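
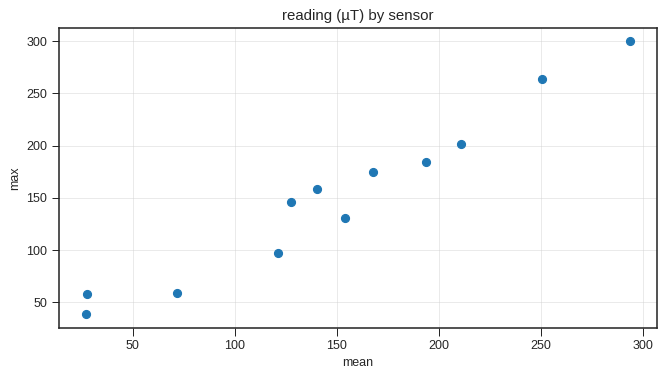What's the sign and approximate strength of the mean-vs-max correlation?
Points are positively correlated; strong (|r| ≈ 1.0).

positive, strong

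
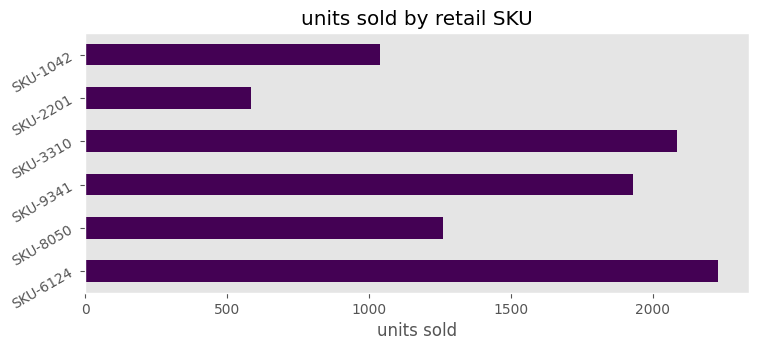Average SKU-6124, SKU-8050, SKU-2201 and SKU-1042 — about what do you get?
≈ 1250

(2200 + 1200 + 600 + 1000) / 4 ≈ 1250.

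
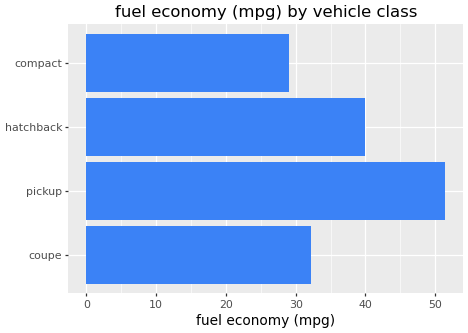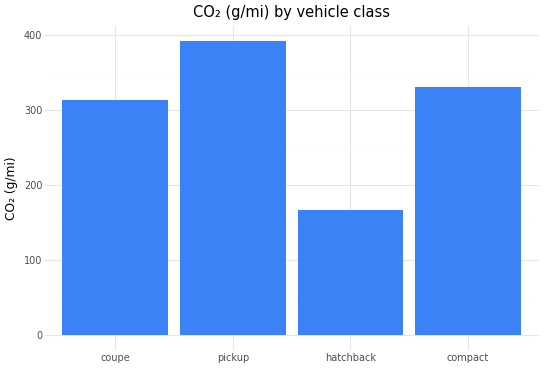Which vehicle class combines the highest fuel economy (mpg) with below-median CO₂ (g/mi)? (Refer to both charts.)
Chart 2 median CO₂ (g/mi) ≈ 300; below-median vehicle classes: coupe, hatchback. Among those, hatchback has the highest fuel economy (mpg) (≈ 40).

hatchback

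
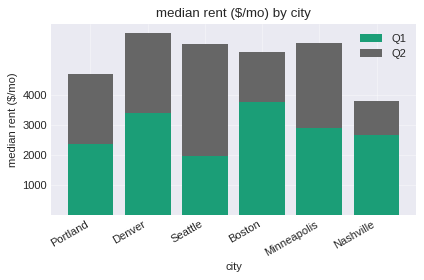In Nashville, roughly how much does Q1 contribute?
Q1 top ≈ 3000, bottom ≈ 0; segment ≈ 3000.

≈ 3000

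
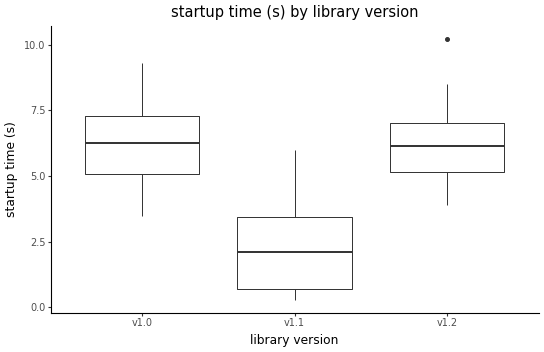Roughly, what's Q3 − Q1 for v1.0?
≈ 2.5

Q3 ≈ 7.5, Q1 ≈ 5.0; IQR ≈ 2.5.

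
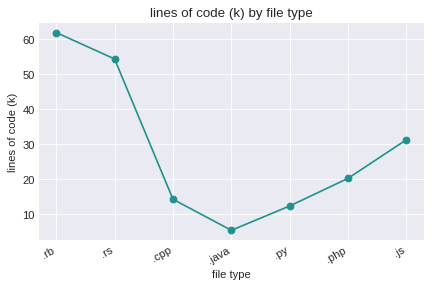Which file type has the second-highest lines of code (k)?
Top 3: .rb ≈ 60, .rs ≈ 55, .js ≈ 30.

.rs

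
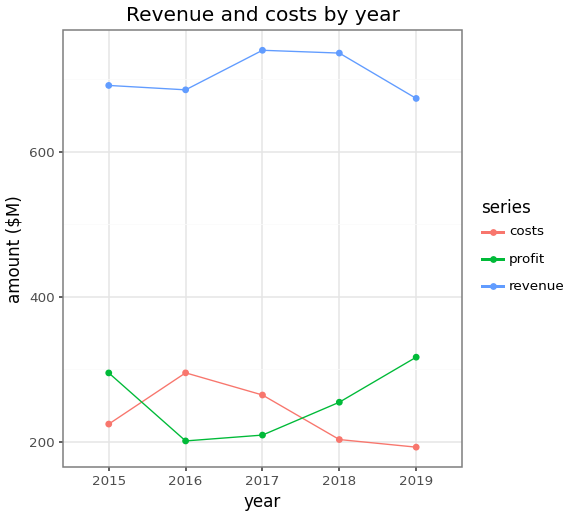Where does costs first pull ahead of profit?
2015: costs ≈ 200 vs profit ≈ 300 (not yet); 2016: costs ≈ 300 vs profit ≈ 200 (first crossover).

2016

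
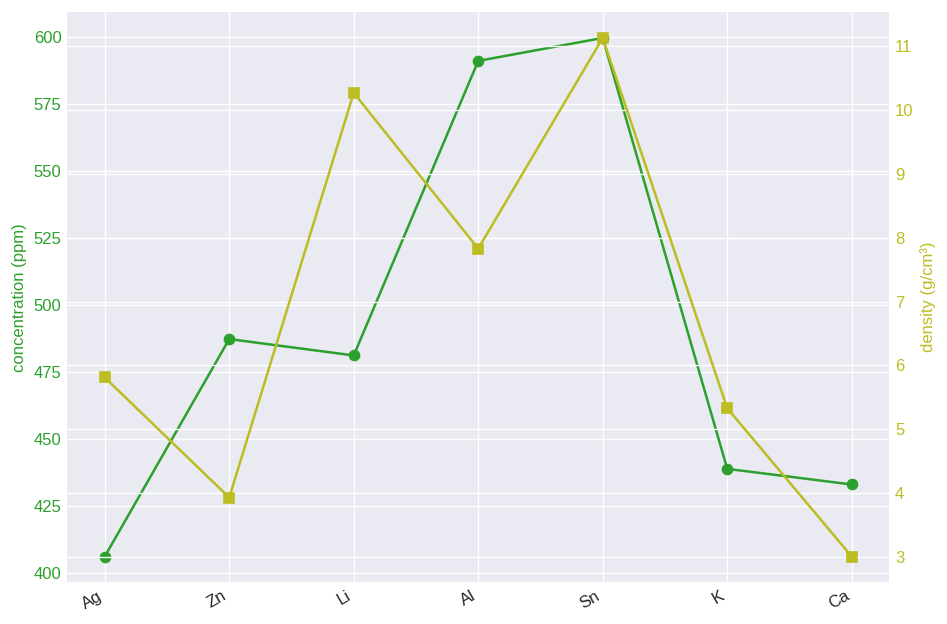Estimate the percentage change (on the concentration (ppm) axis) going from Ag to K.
≈ +10%

Ag ≈ 400, K ≈ 440; (440 − 400) / 400 ≈ +10%.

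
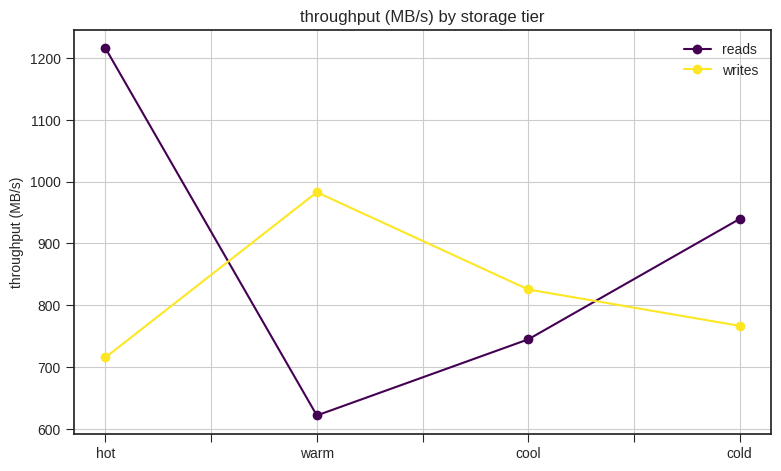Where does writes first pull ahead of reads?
hot: writes ≈ 700 vs reads ≈ 1200 (not yet); warm: writes ≈ 1000 vs reads ≈ 600 (first crossover).

warm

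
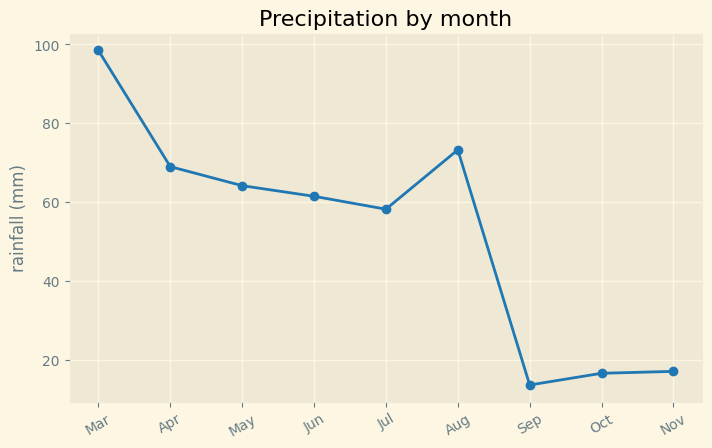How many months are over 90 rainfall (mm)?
1

Above 90: Mar.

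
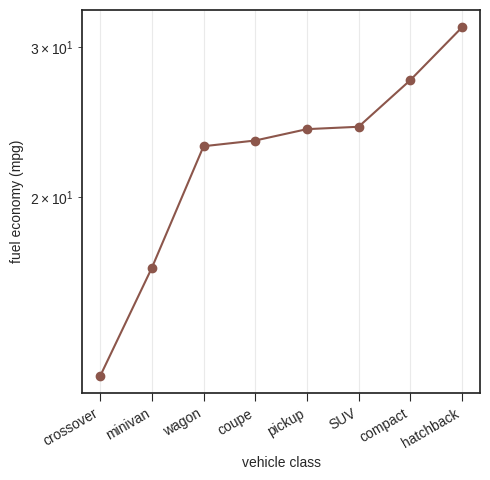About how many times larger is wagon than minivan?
wagon ≈ 22, minivan ≈ 16; 22/16 ≈ 1.38.

≈ 1.38×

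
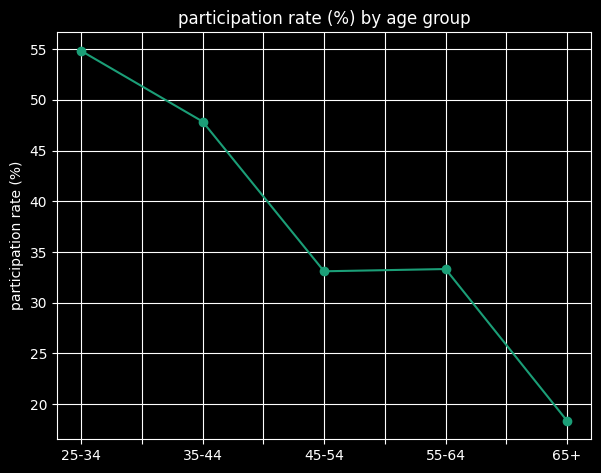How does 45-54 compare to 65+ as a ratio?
45-54 ≈ 35, 65+ ≈ 20; 35/20 ≈ 1.75.

≈ 1.75×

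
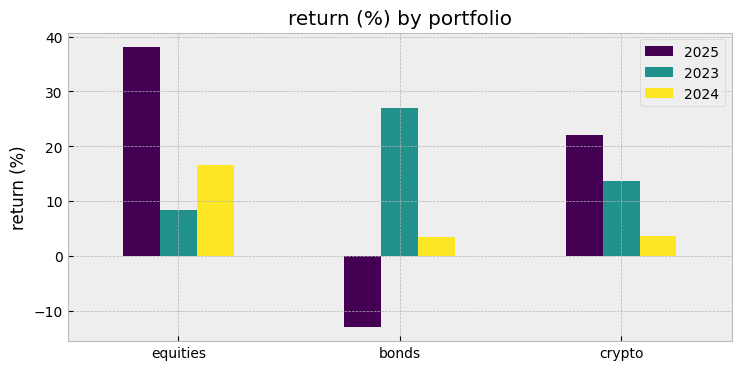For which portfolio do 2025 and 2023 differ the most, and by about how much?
bonds: 2025 ≈ -15, 2023 ≈ 25 → gap ≈ 40. Next-largest (equities) is only ≈ 30.

bonds, ≈ 40 %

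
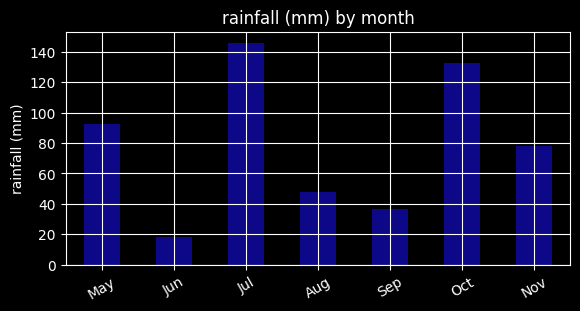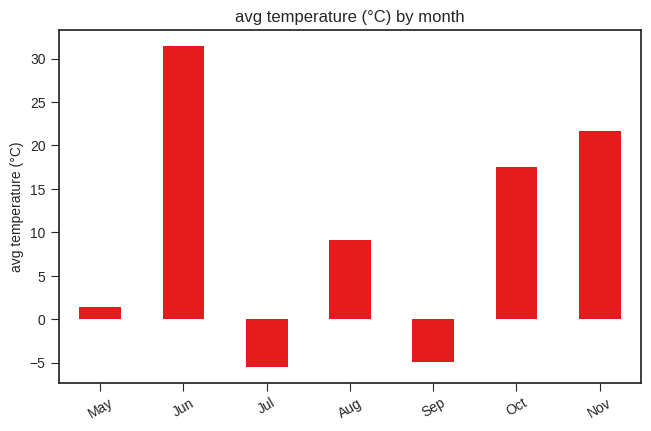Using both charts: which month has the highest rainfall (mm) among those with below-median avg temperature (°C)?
Chart 2 median avg temperature (°C) ≈ 10; below-median months: May, Jul, Sep. Among those, Jul has the highest rainfall (mm) (≈ 140).

Jul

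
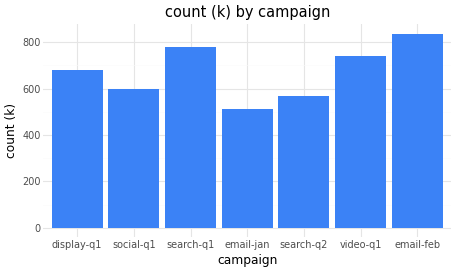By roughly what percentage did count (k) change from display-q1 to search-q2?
≈ -14.3%

display-q1 ≈ 700, search-q2 ≈ 600; (600 − 700) / 700 ≈ -14.3%.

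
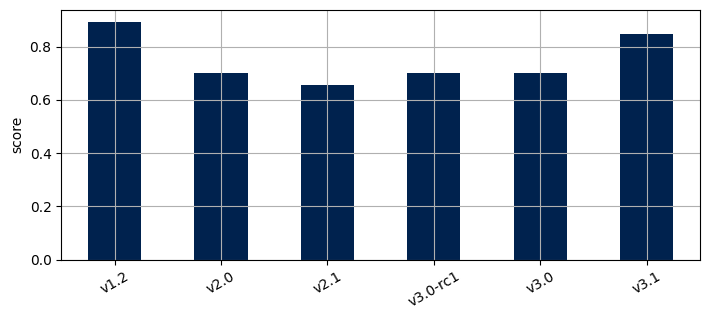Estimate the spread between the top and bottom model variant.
≈ 0.2

Max v1.2 ≈ 0.9, min v2.1 ≈ 0.7; range ≈ 0.2.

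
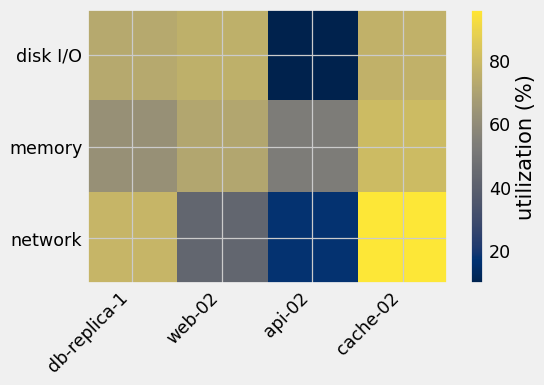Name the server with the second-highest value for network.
Top 3 for network: cache-02 ≈ 100, db-replica-1 ≈ 80, web-02 ≈ 40.

db-replica-1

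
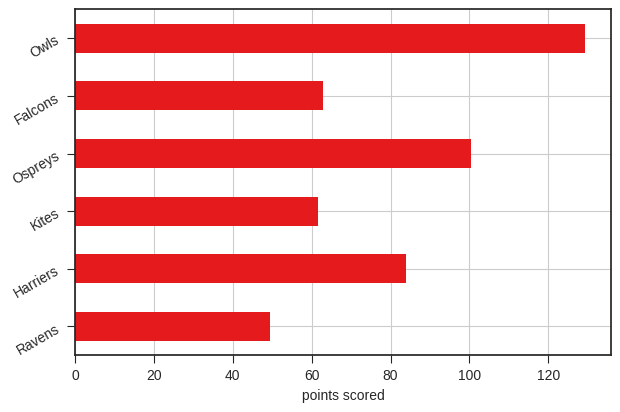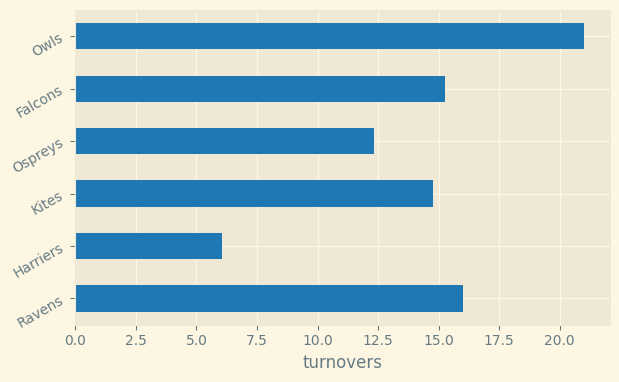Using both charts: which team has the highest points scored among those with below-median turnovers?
Ospreys

Chart 2 median turnovers ≈ 16; below-median teams: Harriers, Kites, Ospreys. Among those, Ospreys has the highest points scored (≈ 100).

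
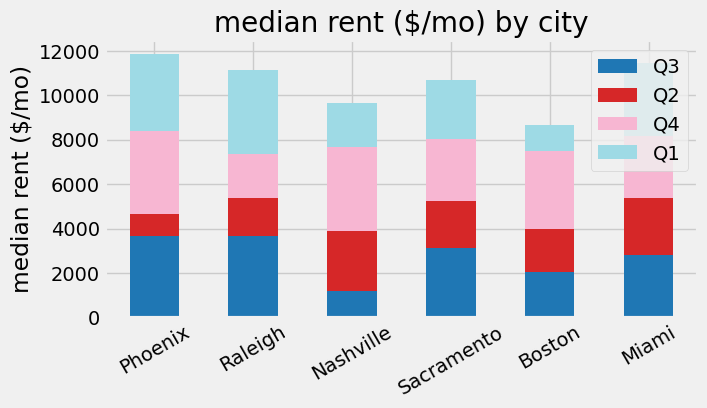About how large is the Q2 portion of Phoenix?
≈ 1000

Q2 top ≈ 5000, bottom ≈ 4000; segment ≈ 1000.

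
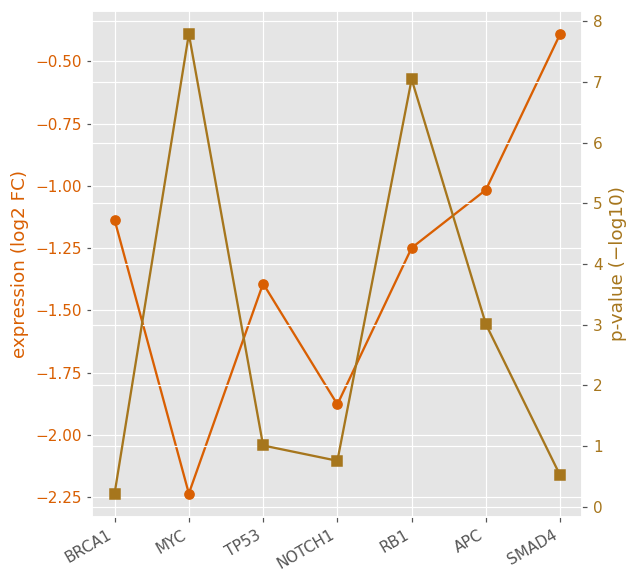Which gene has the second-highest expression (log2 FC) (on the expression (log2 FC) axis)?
APC

Top 3 (on the expression (log2 FC) axis): SMAD4 ≈ -0.4, APC ≈ -1.0, BRCA1 ≈ -1.2.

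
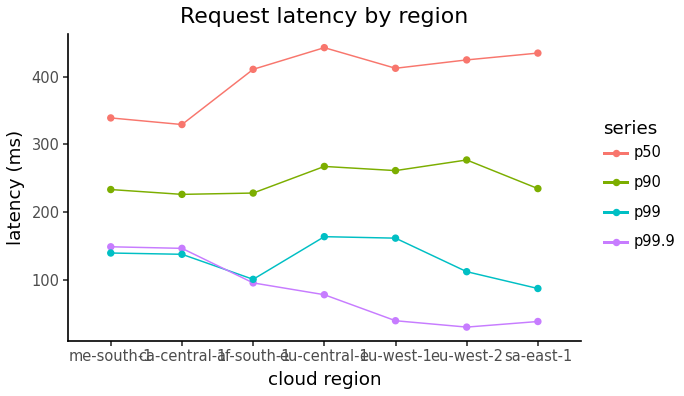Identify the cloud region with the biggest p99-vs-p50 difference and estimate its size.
sa-east-1, ≈ 350 ms

sa-east-1: p99 ≈ 100, p50 ≈ 450 → gap ≈ 350. Next-largest (eu-west-2) is only ≈ 300.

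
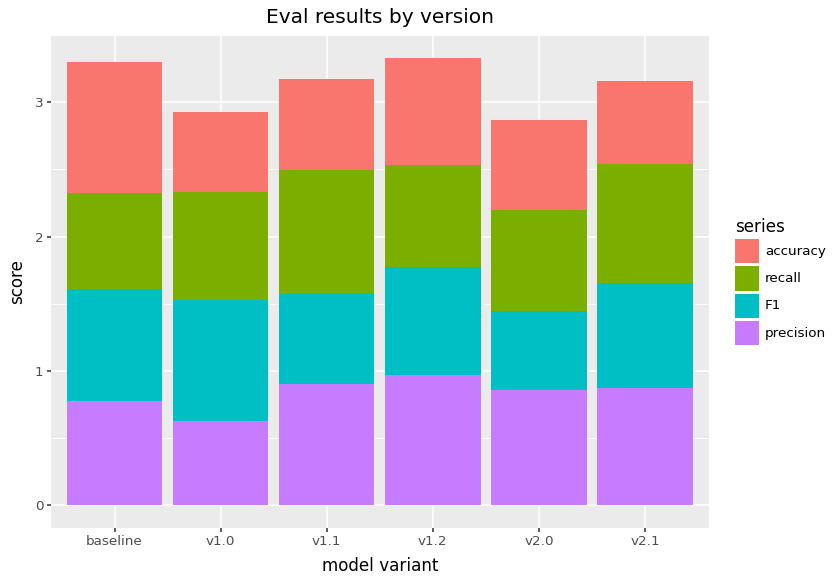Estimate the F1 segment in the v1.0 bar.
≈ 1.0

F1 top ≈ 1.5, bottom ≈ 0.5; segment ≈ 1.0.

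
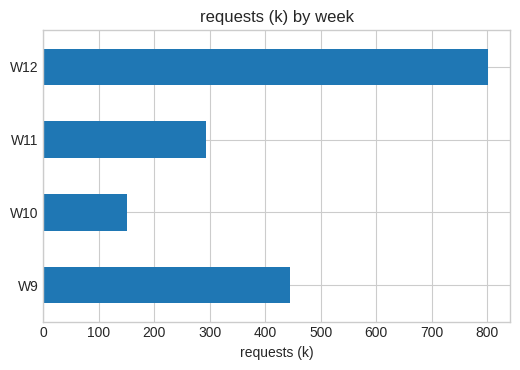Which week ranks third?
Top 4: W12 ≈ 800, W9 ≈ 400, W11 ≈ 300, W10 ≈ 200.

W11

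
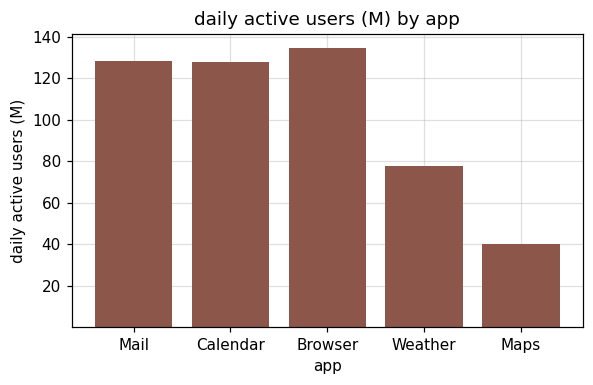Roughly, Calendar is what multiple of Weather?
≈ 1.5×

Calendar ≈ 120, Weather ≈ 80; 120/80 ≈ 1.5.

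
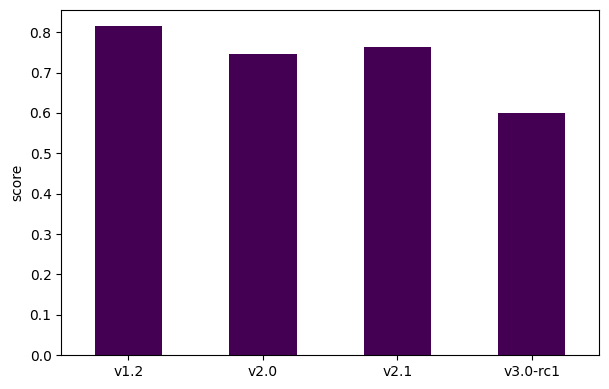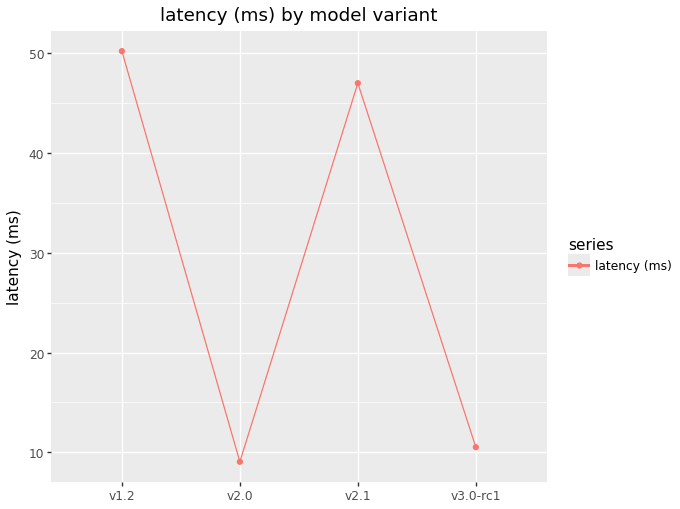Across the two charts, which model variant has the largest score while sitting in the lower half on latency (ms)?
Chart 2 median latency (ms) ≈ 30; below-median model variants: v2.0, v3.0-rc1. Among those, v2.0 has the highest score (≈ 0.7).

v2.0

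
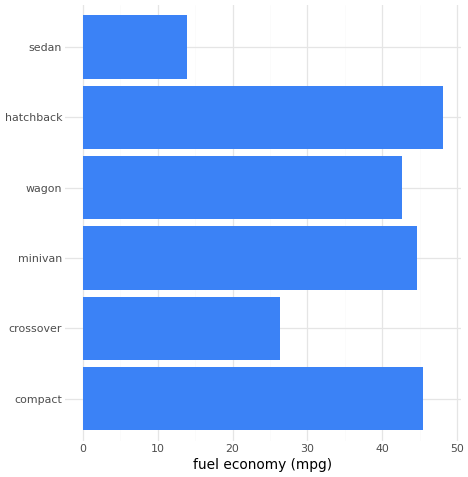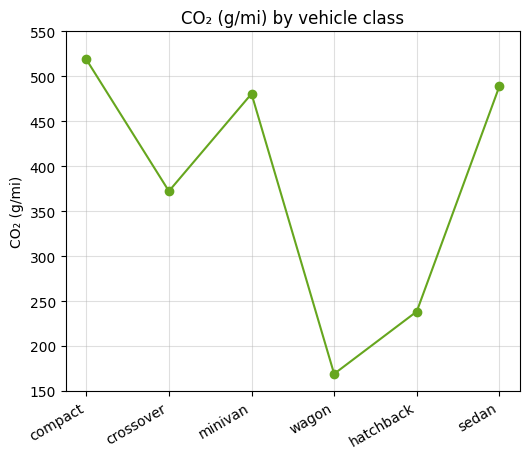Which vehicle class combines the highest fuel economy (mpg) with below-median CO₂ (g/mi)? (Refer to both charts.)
hatchback

Chart 2 median CO₂ (g/mi) ≈ 450; below-median vehicle classes: crossover, wagon, hatchback. Among those, hatchback has the highest fuel economy (mpg) (≈ 50).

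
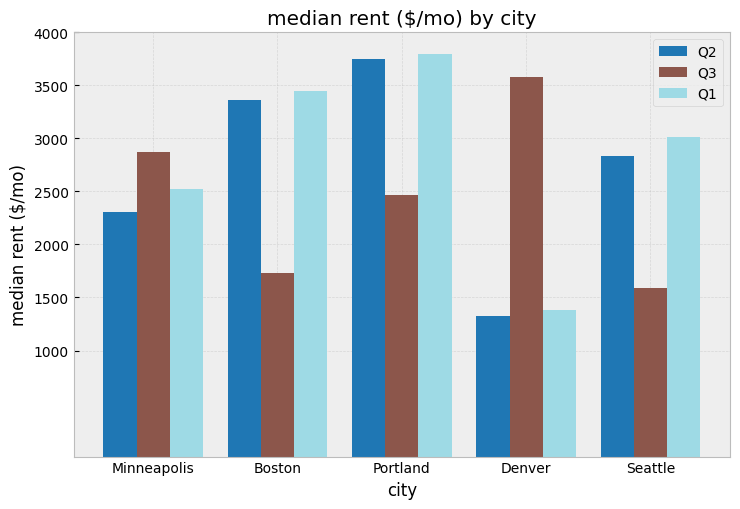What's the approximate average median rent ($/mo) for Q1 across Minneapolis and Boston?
≈ 3000

(2500 + 3500) / 2 ≈ 3000.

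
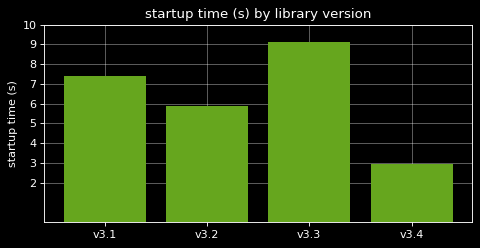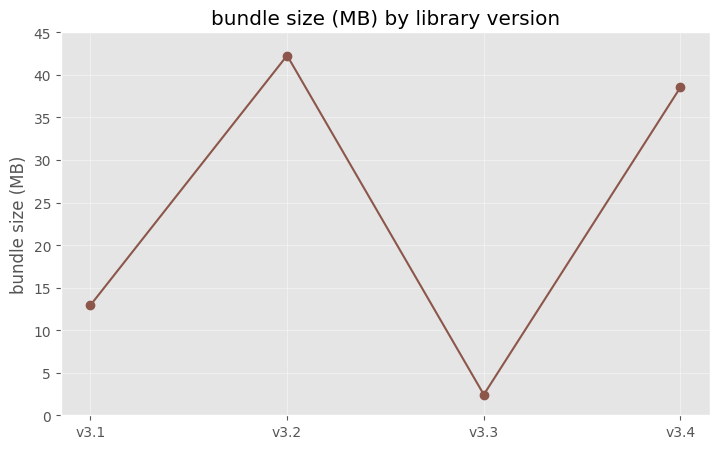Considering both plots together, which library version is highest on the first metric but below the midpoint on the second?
v3.3

Chart 2 median bundle size (MB) ≈ 25; below-median library versions: v3.1, v3.3. Among those, v3.3 has the highest startup time (s) (≈ 9).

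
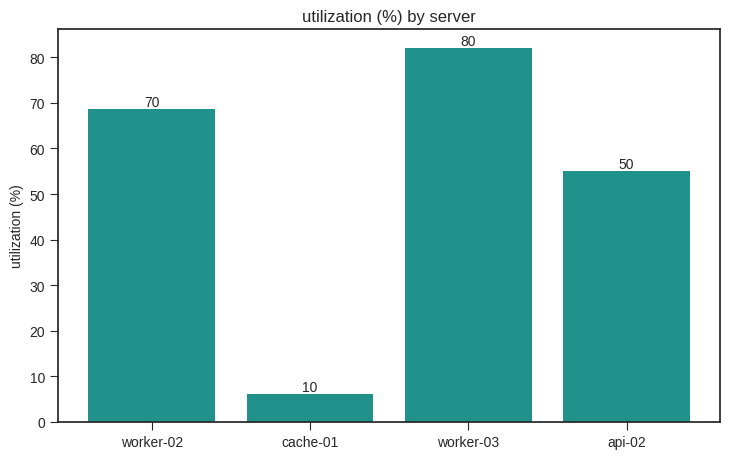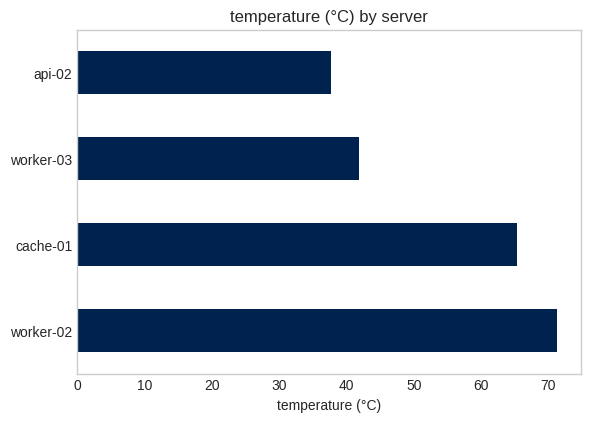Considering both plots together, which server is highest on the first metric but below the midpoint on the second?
worker-03

Chart 2 median temperature (°C) ≈ 50; below-median servers: worker-03, api-02. Among those, worker-03 has the highest utilization (%) (≈ 80).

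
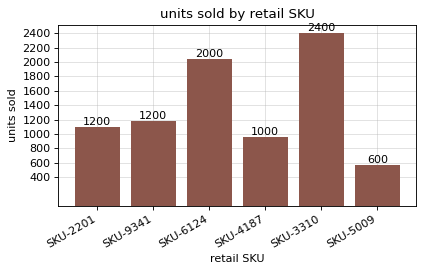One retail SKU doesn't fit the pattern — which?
SKU-3310 ≈ 2400; the rest sit between ≈ 600 and ≈ 2000.

SKU-3310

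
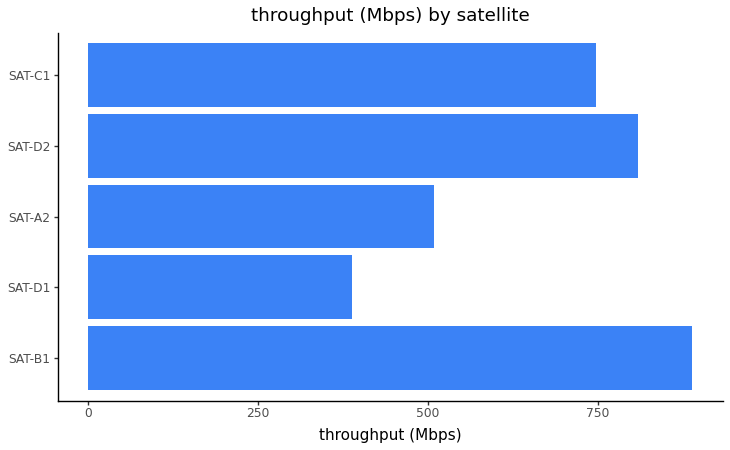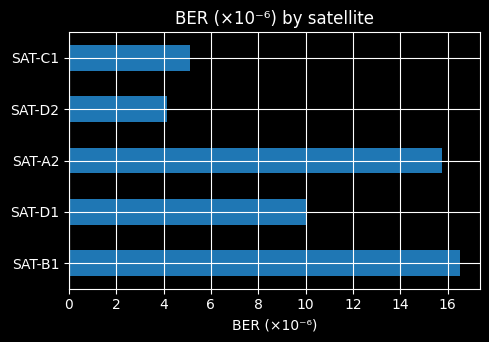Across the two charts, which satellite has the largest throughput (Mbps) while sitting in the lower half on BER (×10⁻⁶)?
SAT-D2

Chart 2 median BER (×10⁻⁶) ≈ 10; below-median satellites: SAT-D2, SAT-C1. Among those, SAT-D2 has the highest throughput (Mbps) (≈ 800).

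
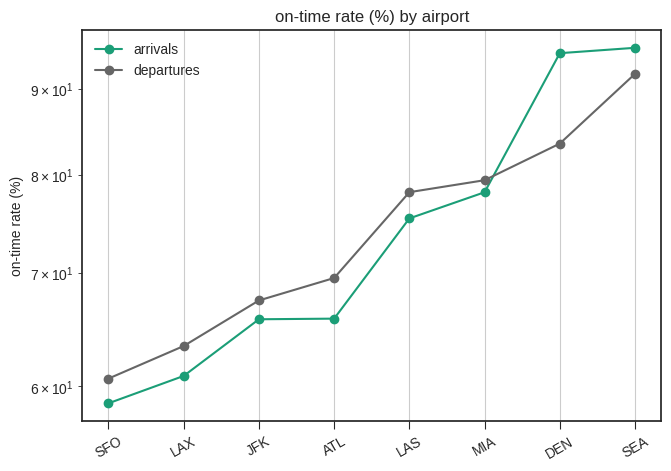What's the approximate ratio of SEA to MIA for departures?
≈ 1.12×

SEA ≈ 90, MIA ≈ 80; 90/80 ≈ 1.12.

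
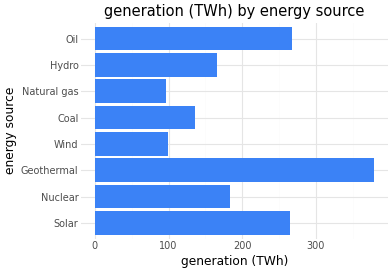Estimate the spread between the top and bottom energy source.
≈ 300

Max Geothermal ≈ 400, min Natural gas ≈ 100; range ≈ 300.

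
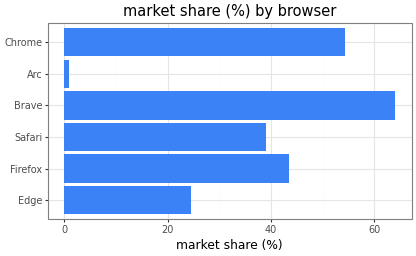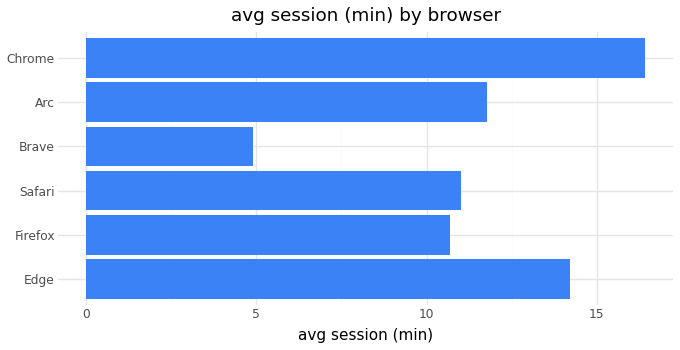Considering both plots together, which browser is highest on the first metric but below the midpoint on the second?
Brave

Chart 2 median avg session (min) ≈ 12; below-median browsers: Firefox, Safari, Brave. Among those, Brave has the highest market share (%) (≈ 60).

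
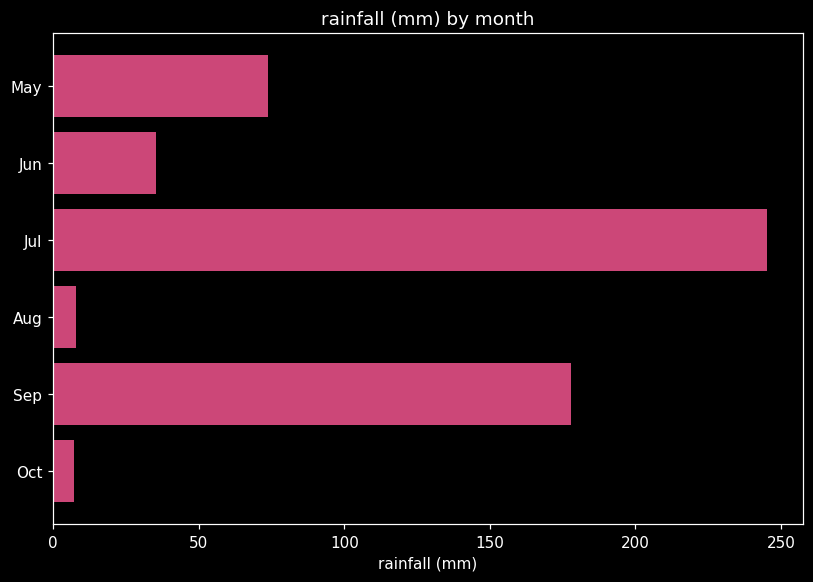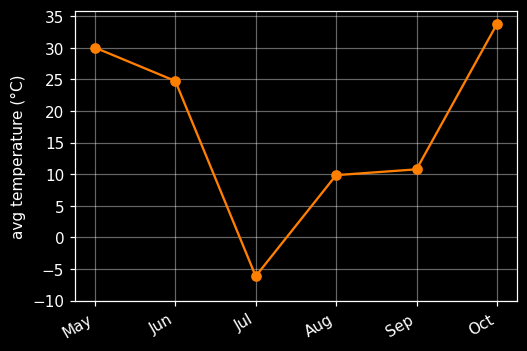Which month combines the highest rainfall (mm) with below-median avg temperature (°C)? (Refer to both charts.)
Jul

Chart 2 median avg temperature (°C) ≈ 20; below-median months: Jul, Aug, Sep. Among those, Jul has the highest rainfall (mm) (≈ 250).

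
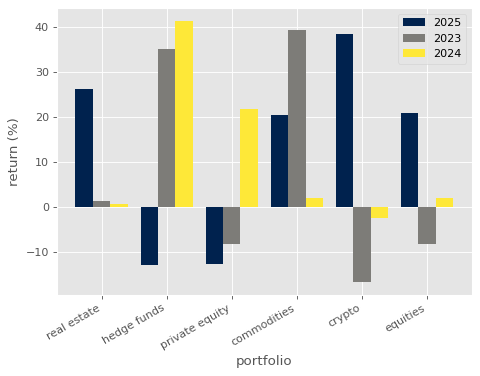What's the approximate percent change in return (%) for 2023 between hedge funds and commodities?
hedge funds ≈ 35, commodities ≈ 40; (40 − 35) / 35 ≈ +14.3%.

≈ +14.3%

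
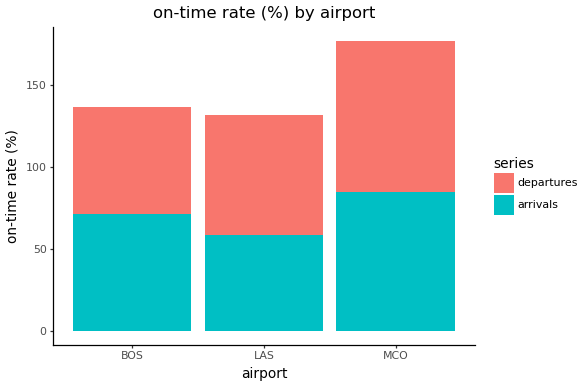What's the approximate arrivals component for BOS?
arrivals top ≈ 80, bottom ≈ 0; segment ≈ 80.

≈ 80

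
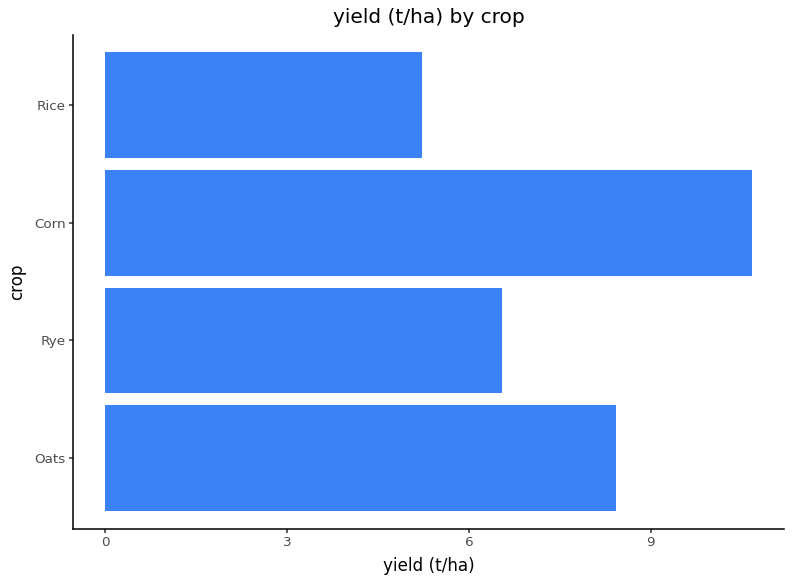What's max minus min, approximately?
≈ 6

Max Corn ≈ 11, min Rice ≈ 5; range ≈ 6.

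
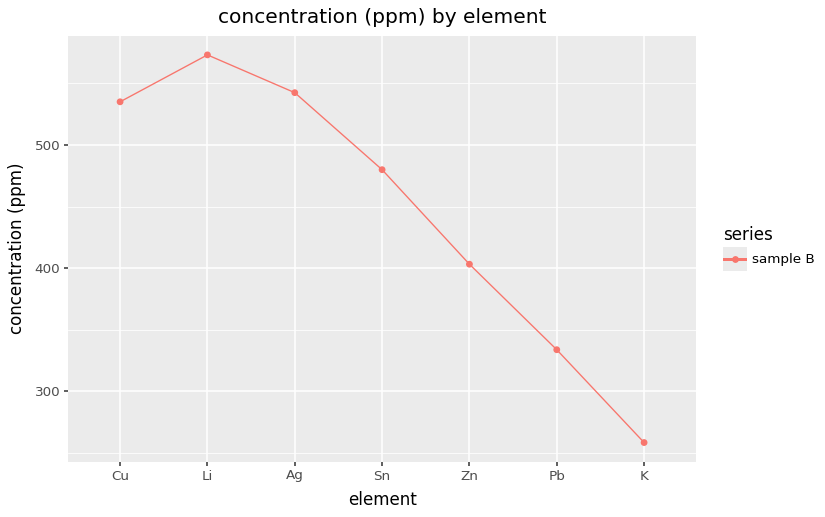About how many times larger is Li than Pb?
≈ 1.57×

Li ≈ 550, Pb ≈ 350; 550/350 ≈ 1.57.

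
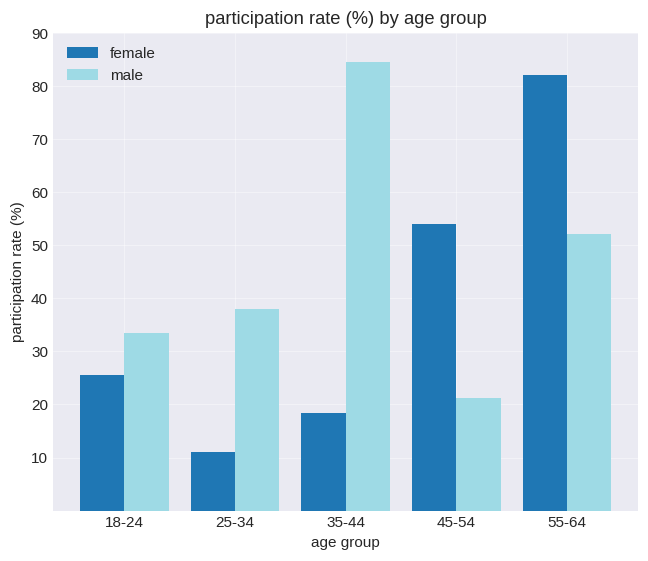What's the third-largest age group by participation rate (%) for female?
Top 4 for female: 55-64 ≈ 80, 45-54 ≈ 50, 18-24 ≈ 30, 35-44 ≈ 20.

18-24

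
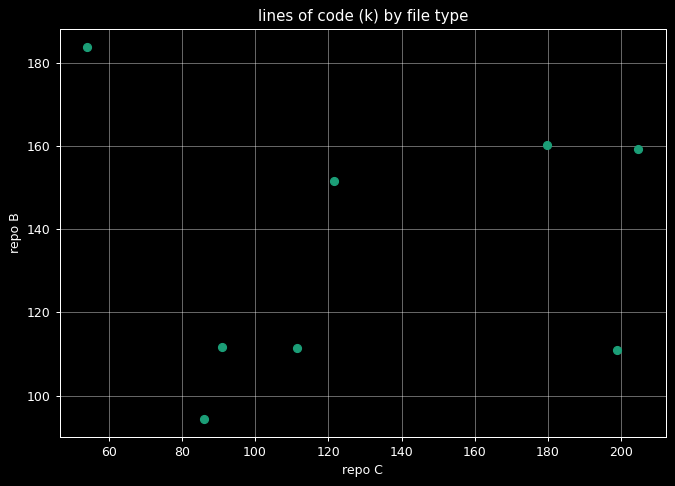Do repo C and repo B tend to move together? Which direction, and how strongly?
no clear correlation

Points are roughly uncorrelated; weak (|r| ≈ 0.1).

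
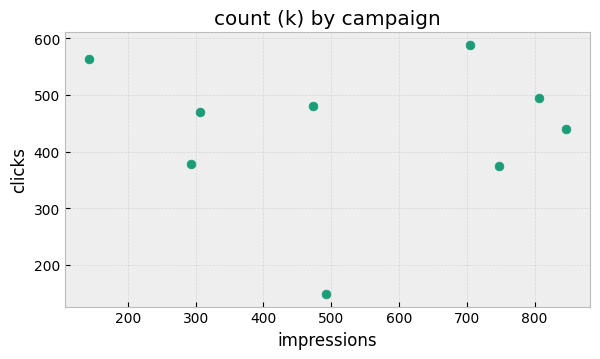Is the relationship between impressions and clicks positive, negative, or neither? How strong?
Points are roughly uncorrelated; weak (|r| ≈ 0.0).

no clear correlation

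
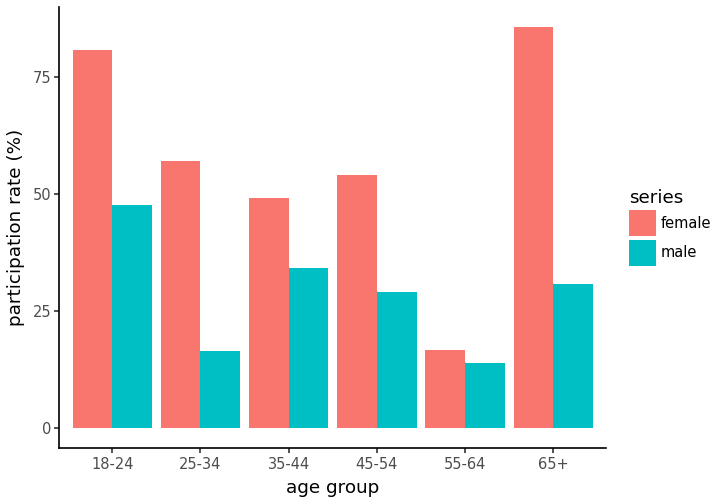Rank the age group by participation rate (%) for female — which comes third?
25-34

Top 4 for female: 65+ ≈ 90, 18-24 ≈ 80, 25-34 ≈ 60, 45-54 ≈ 50.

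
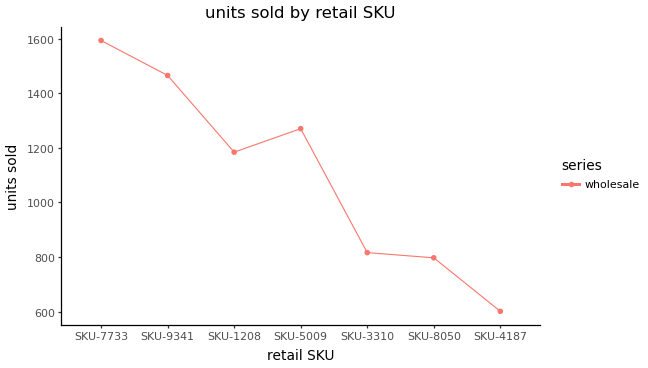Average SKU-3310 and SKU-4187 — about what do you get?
(800 + 600) / 2 ≈ 700.

≈ 700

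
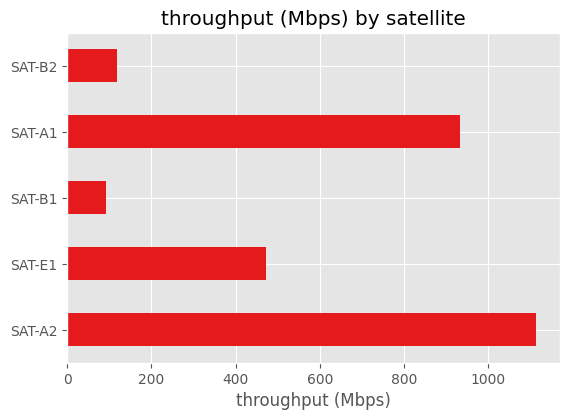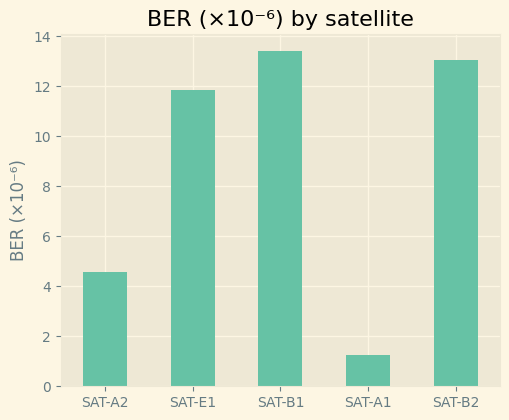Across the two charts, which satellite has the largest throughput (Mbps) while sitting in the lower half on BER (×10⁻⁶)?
SAT-A2

Chart 2 median BER (×10⁻⁶) ≈ 12; below-median satellites: SAT-A2, SAT-A1. Among those, SAT-A2 has the highest throughput (Mbps) (≈ 1200).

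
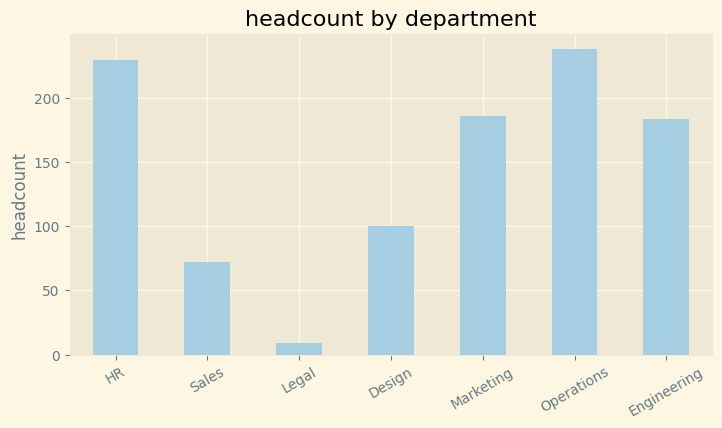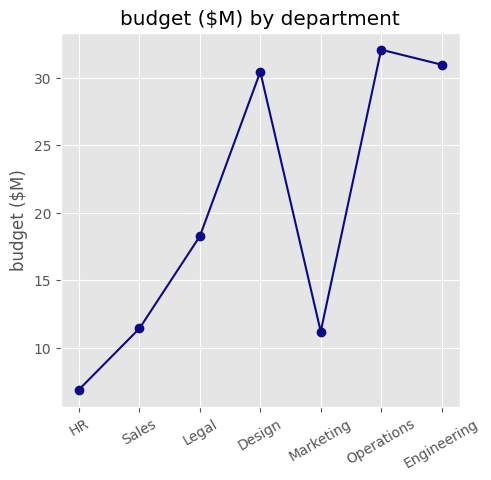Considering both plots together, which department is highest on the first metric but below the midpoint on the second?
Chart 2 median budget ($M) ≈ 20; below-median departments: HR, Sales, Marketing. Among those, HR has the highest headcount (≈ 225).

HR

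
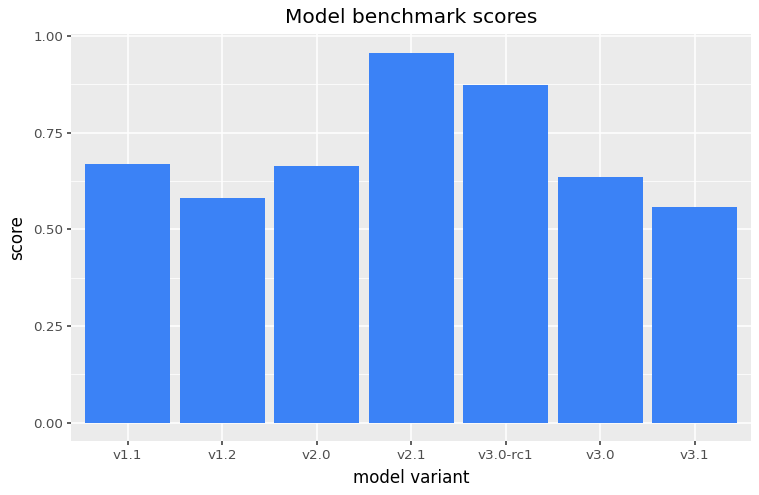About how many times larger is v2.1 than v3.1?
v2.1 ≈ 1.0, v3.1 ≈ 0.6; 1.0/0.6 ≈ 1.67.

≈ 1.67×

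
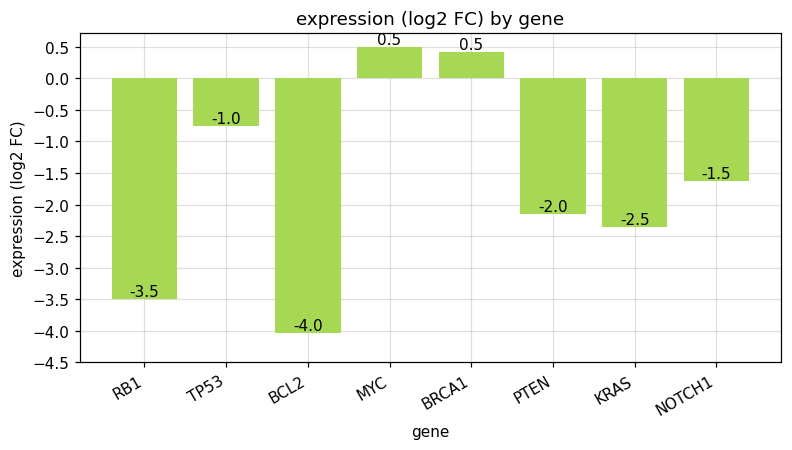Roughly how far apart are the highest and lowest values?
≈ 4.5

Max MYC ≈ 0.5, min BCL2 ≈ -4.0; range ≈ 4.5.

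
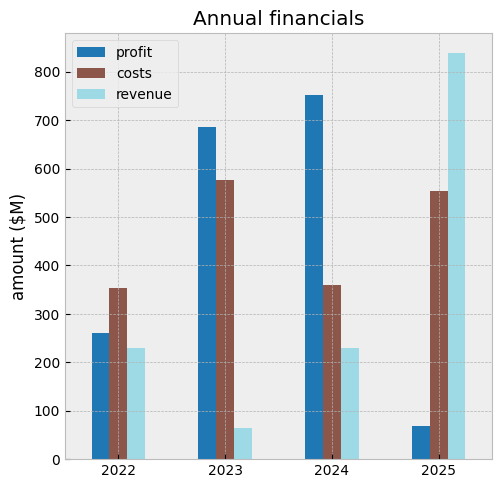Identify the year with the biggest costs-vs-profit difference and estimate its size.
2025: costs ≈ 600, profit ≈ 100 → gap ≈ 500. Next-largest (2024) is only ≈ 400.

2025, ≈ 500 $M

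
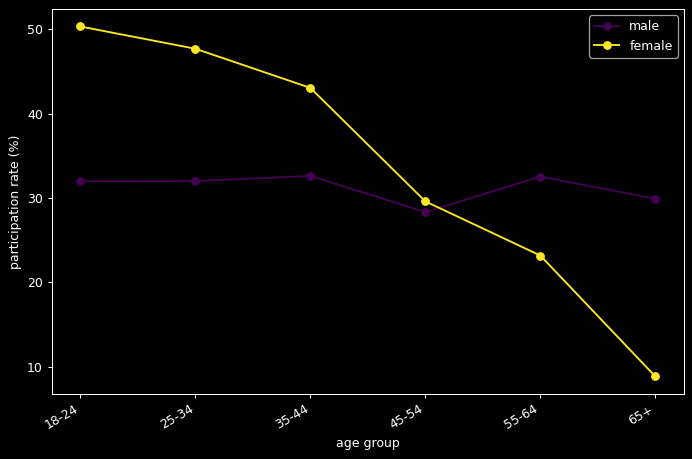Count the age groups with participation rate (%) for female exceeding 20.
Above 20: 18-24, 25-34, 35-44, 45-54, 55-64.

5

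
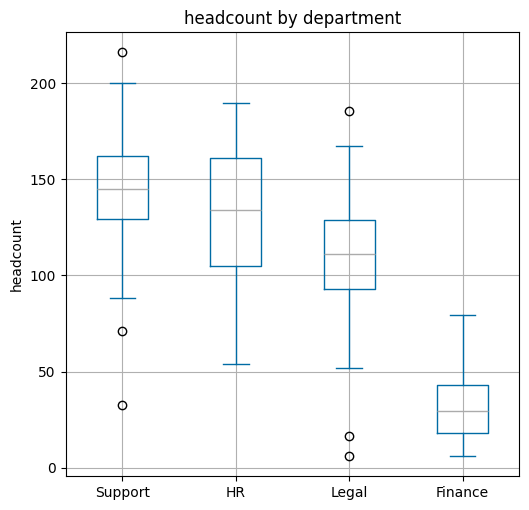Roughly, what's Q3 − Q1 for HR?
≈ 60

Q3 ≈ 160, Q1 ≈ 100; IQR ≈ 60.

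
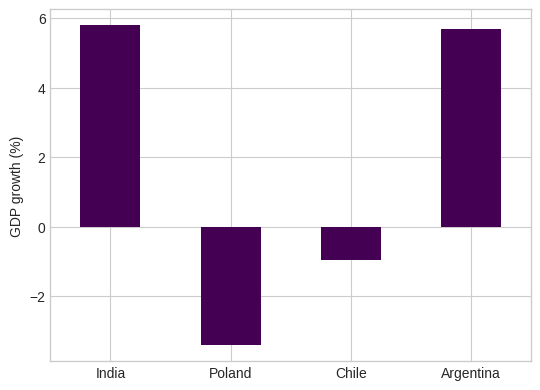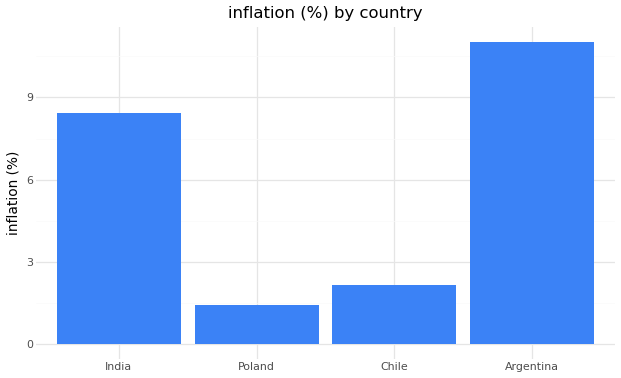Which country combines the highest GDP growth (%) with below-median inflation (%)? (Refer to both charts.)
Chile

Chart 2 median inflation (%) ≈ 6; below-median countries: Poland, Chile. Among those, Chile has the highest GDP growth (%) (≈ -1).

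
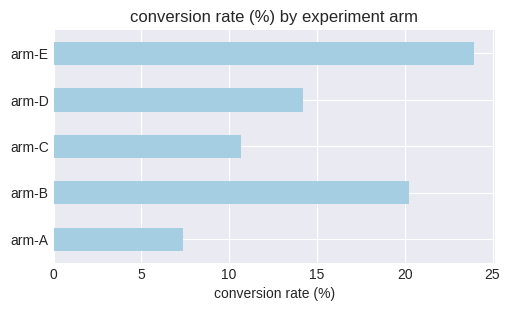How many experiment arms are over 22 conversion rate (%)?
1

Above 22: arm-E.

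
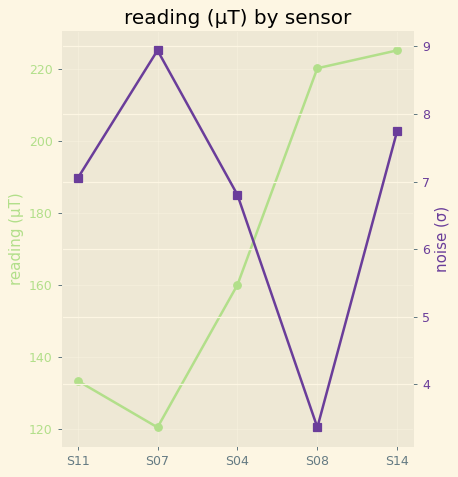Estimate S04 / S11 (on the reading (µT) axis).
S04 ≈ 160, S11 ≈ 130; 160/130 ≈ 1.23.

≈ 1.23×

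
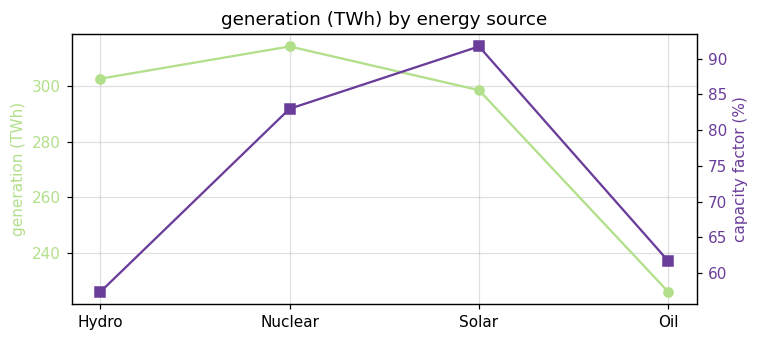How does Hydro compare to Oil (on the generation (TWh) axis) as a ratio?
≈ 1.3×

Hydro ≈ 300, Oil ≈ 230; 300/230 ≈ 1.3.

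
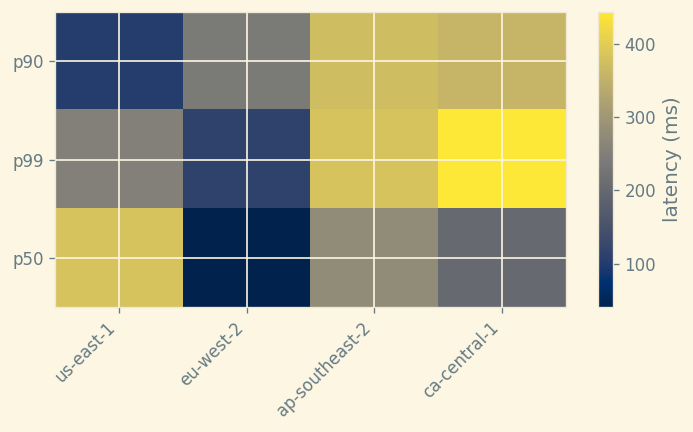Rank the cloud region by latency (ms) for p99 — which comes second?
ap-southeast-2

Top 3 for p99: ca-central-1 ≈ 450, ap-southeast-2 ≈ 400, us-east-1 ≈ 250.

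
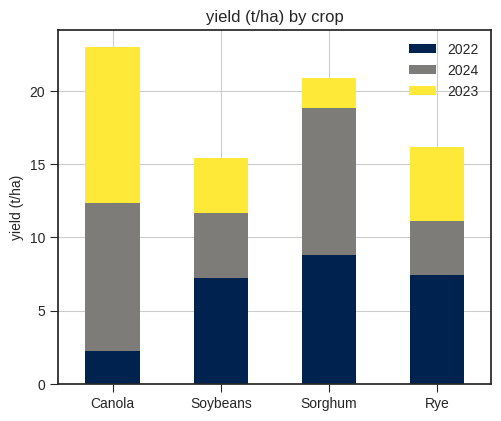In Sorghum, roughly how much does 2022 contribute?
≈ 8

2022 top ≈ 8, bottom ≈ 0; segment ≈ 8.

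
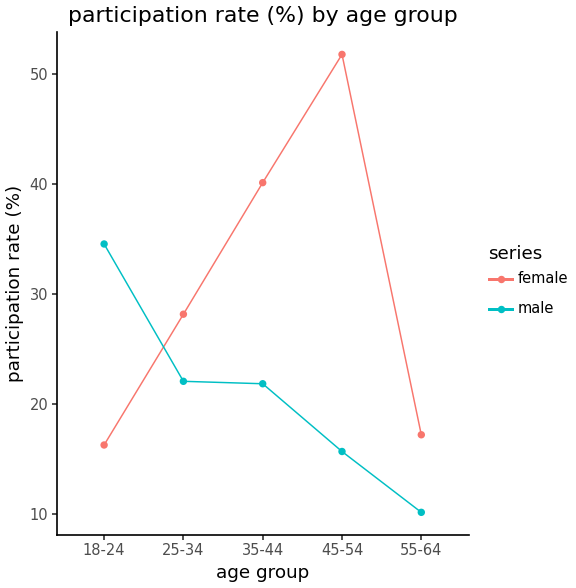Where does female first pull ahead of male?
25-34

18-24: female ≈ 15 vs male ≈ 35 (not yet); 25-34: female ≈ 30 vs male ≈ 20 (first crossover).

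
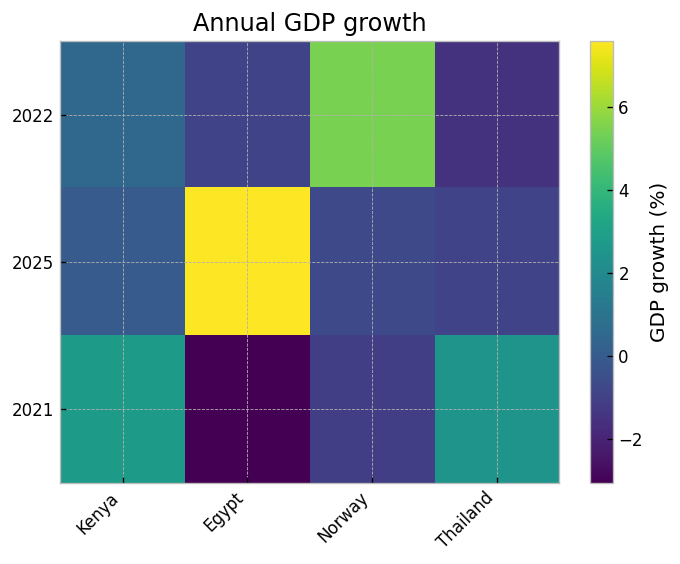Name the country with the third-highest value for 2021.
Top 4 for 2021: Kenya ≈ 3, Thailand ≈ 2, Norway ≈ -1, Egypt ≈ -3.

Norway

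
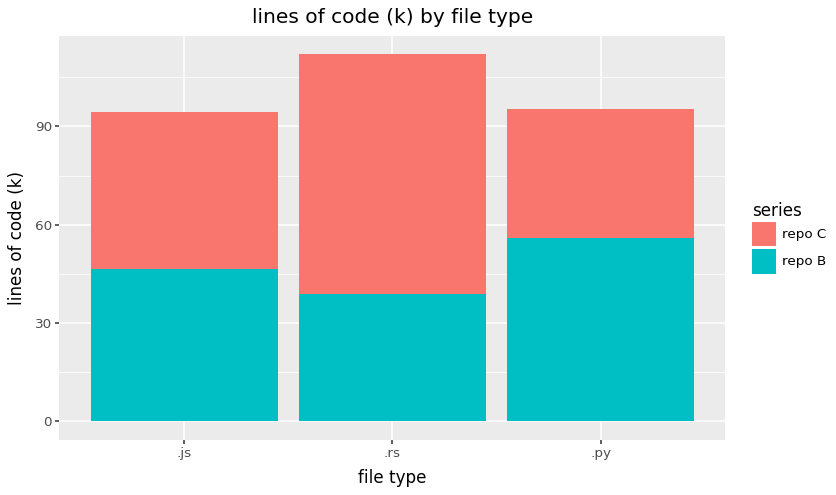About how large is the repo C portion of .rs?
≈ 70

repo C top ≈ 110, bottom ≈ 40; segment ≈ 70.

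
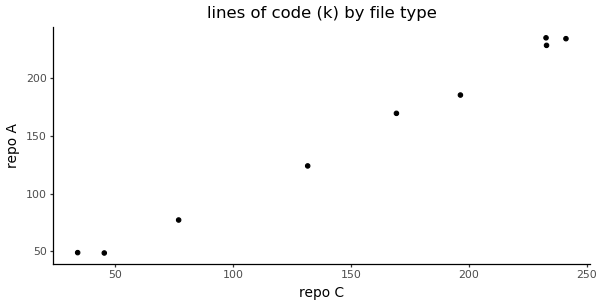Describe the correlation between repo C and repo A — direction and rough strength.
Points are positively correlated; strong (|r| ≈ 1.0).

positive, strong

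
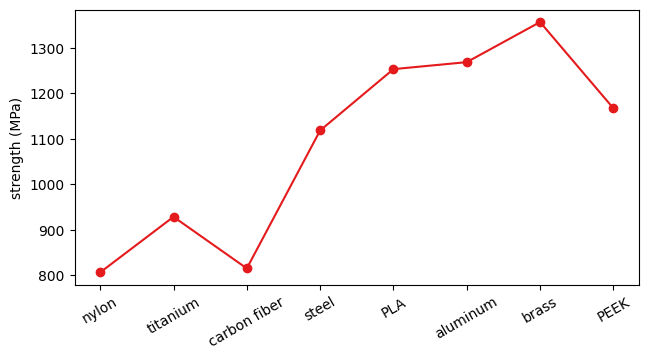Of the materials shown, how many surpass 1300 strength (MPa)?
1

Above 1300: brass.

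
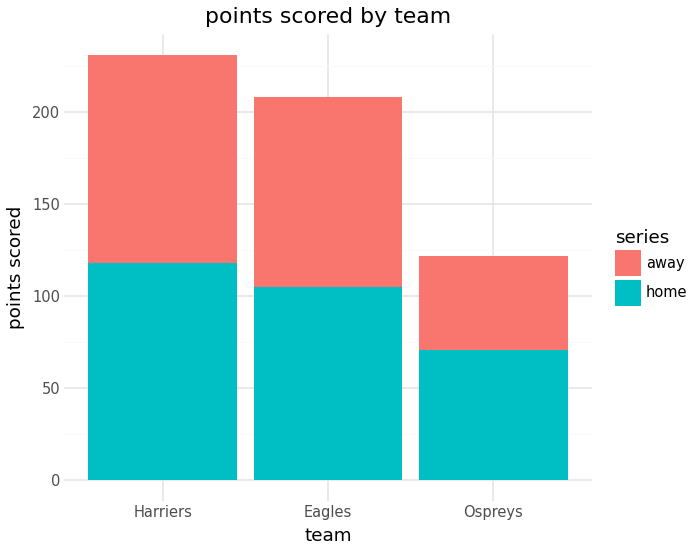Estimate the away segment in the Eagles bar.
≈ 100

away top ≈ 200, bottom ≈ 100; segment ≈ 100.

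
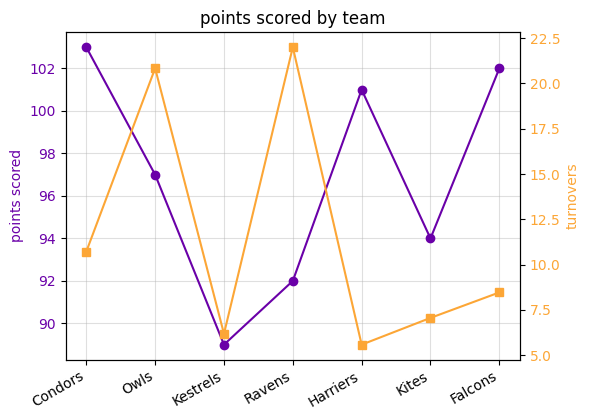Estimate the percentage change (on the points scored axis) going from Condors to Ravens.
Condors ≈ 104, Ravens ≈ 92; (92 − 104) / 104 ≈ -11.5%.

≈ -11.5%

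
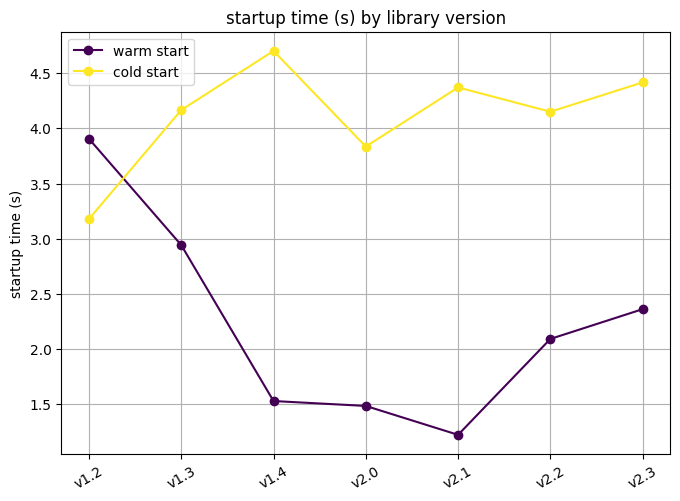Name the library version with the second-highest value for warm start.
Top 3 for warm start: v1.2 ≈ 4.0, v1.3 ≈ 3.0, v2.3 ≈ 2.5.

v1.3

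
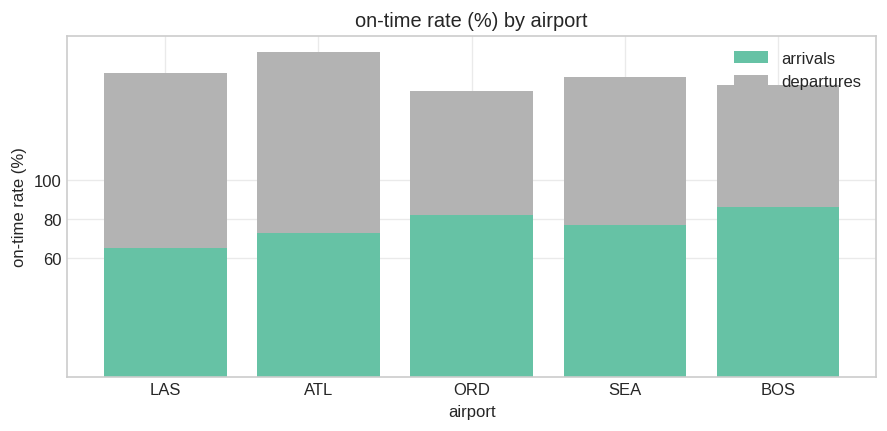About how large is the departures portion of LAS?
≈ 100

departures top ≈ 160, bottom ≈ 60; segment ≈ 100.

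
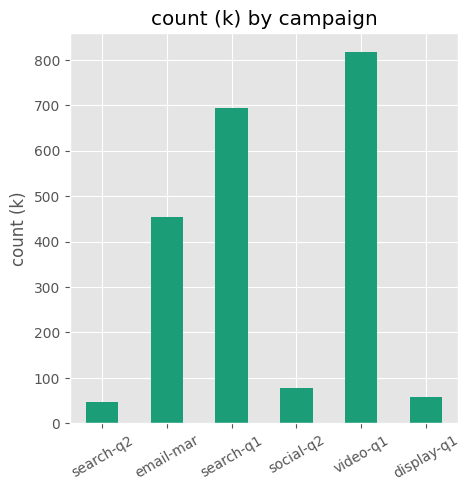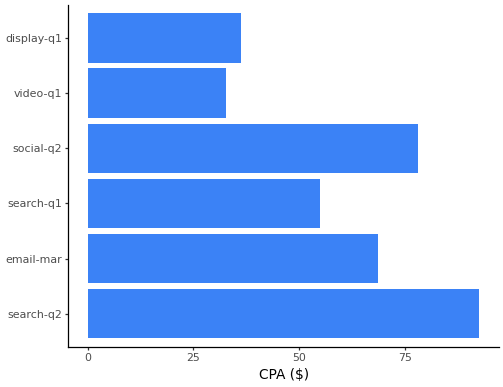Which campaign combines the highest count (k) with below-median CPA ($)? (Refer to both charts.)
video-q1

Chart 2 median CPA ($) ≈ 60; below-median campaigns: search-q1, video-q1, display-q1. Among those, video-q1 has the highest count (k) (≈ 800).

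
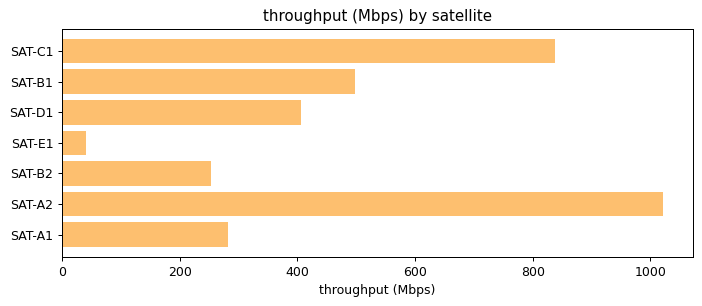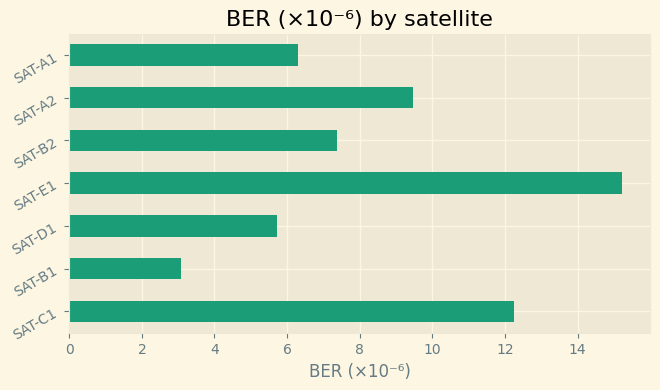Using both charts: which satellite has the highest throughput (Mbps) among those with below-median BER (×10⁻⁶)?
SAT-B1

Chart 2 median BER (×10⁻⁶) ≈ 8; below-median satellites: SAT-B1, SAT-D1, SAT-A1. Among those, SAT-B1 has the highest throughput (Mbps) (≈ 500).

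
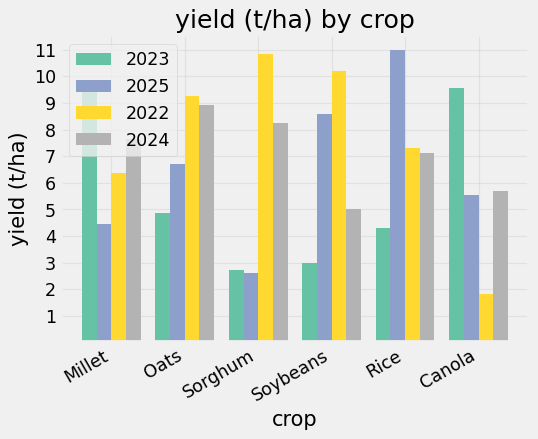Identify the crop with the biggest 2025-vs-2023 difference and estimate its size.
Rice, ≈ 7 t/ha

Rice: 2025 ≈ 11, 2023 ≈ 4 → gap ≈ 7. Next-largest (Soybeans) is only ≈ 6.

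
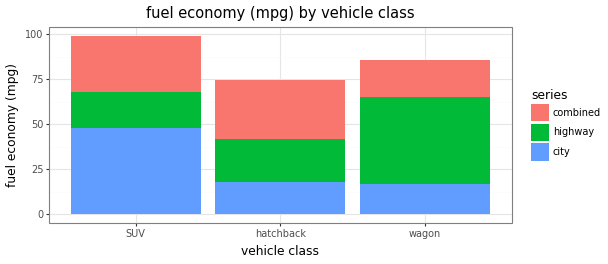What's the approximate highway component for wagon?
highway top ≈ 70, bottom ≈ 20; segment ≈ 50.

≈ 50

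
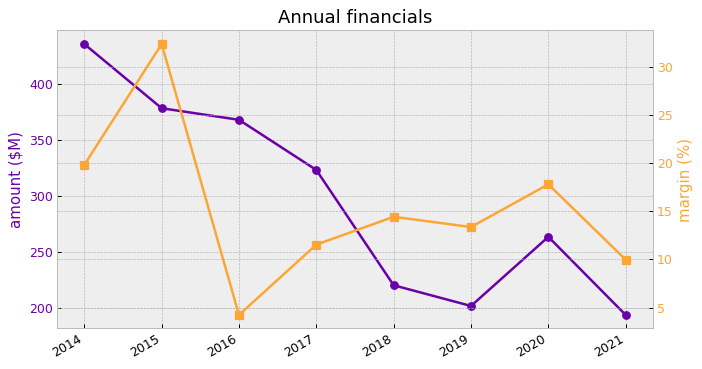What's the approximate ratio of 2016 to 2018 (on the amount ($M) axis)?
≈ 1.67×

2016 ≈ 375, 2018 ≈ 225; 375/225 ≈ 1.67.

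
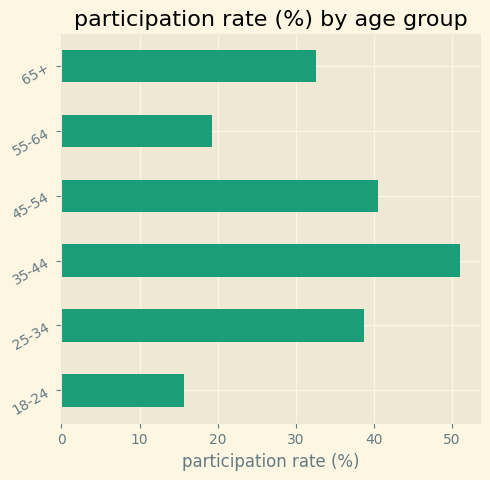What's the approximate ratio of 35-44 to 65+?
≈ 1.43×

35-44 ≈ 50, 65+ ≈ 35; 50/35 ≈ 1.43.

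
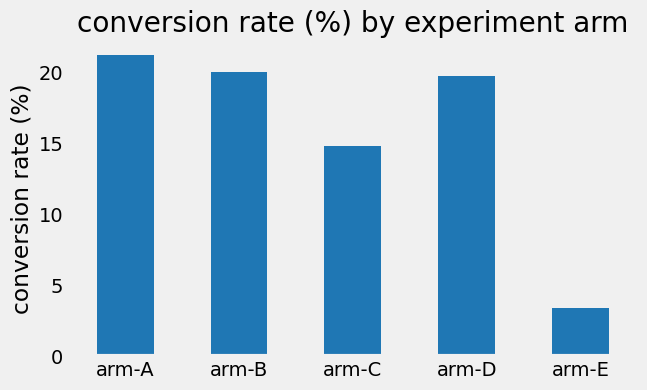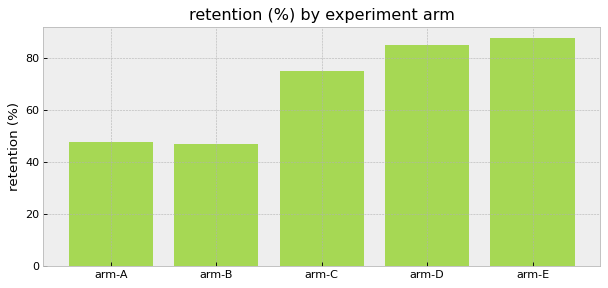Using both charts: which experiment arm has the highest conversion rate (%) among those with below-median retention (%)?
arm-A

Chart 2 median retention (%) ≈ 80; below-median experiment arms: arm-A, arm-B. Among those, arm-A has the highest conversion rate (%) (≈ 22).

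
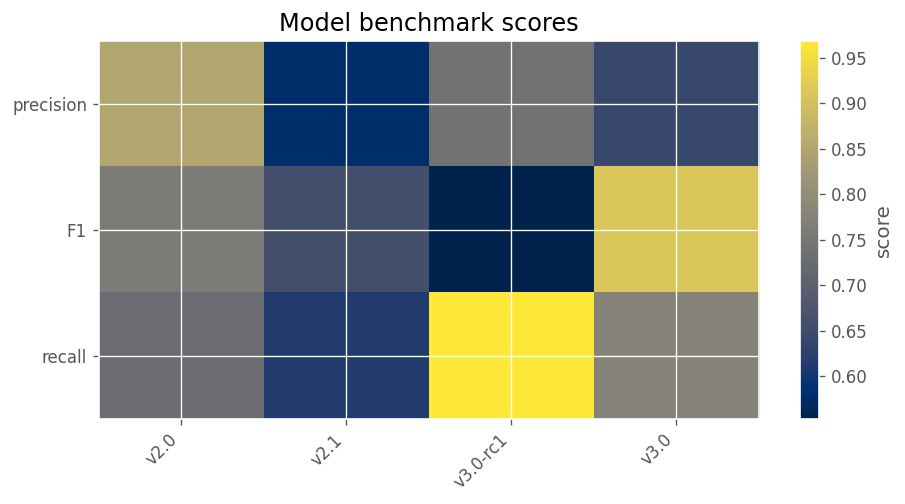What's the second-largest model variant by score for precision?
v3.0-rc1

Top 3 for precision: v2.0 ≈ 0.85, v3.0-rc1 ≈ 0.75, v3.0 ≈ 0.65.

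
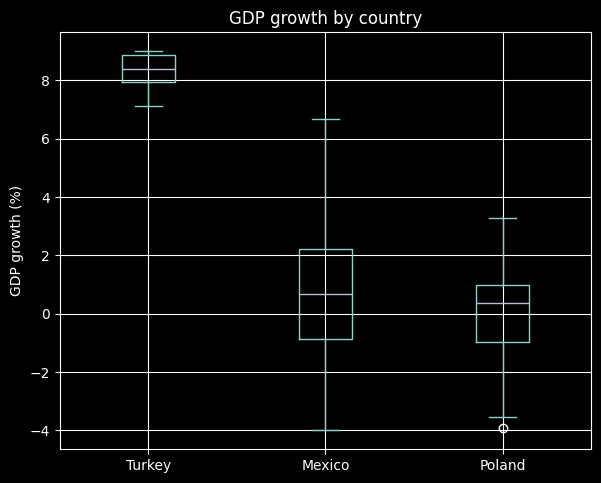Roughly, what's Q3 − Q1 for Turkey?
≈ 1

Q3 ≈ 9, Q1 ≈ 8; IQR ≈ 1.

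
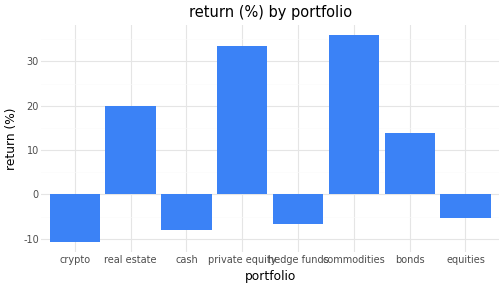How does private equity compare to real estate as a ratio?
private equity ≈ 35, real estate ≈ 20; 35/20 ≈ 1.75.

≈ 1.75×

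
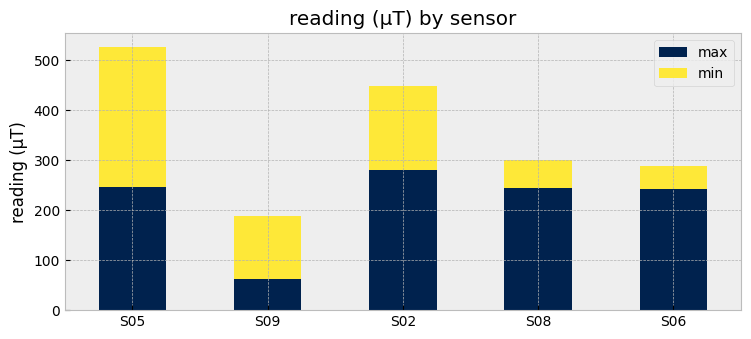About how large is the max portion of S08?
≈ 250

max top ≈ 250, bottom ≈ 0; segment ≈ 250.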